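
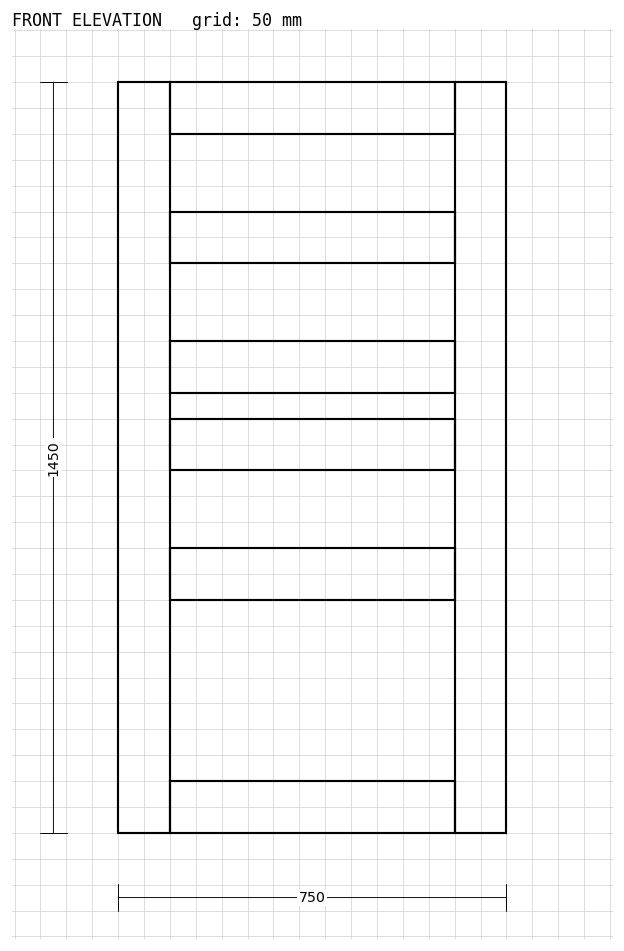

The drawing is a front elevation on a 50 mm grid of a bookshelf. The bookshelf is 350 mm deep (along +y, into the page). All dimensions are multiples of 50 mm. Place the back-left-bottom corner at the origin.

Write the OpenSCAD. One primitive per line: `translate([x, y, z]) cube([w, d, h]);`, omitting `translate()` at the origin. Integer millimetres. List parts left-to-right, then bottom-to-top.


cube([100, 350, 1450]);
translate([100, 0, 0]) cube([550, 350, 100]);
translate([100, 0, 450]) cube([550, 350, 100]);
translate([100, 0, 700]) cube([550, 350, 100]);
translate([100, 0, 850]) cube([550, 350, 100]);
translate([100, 0, 1100]) cube([550, 350, 100]);
translate([100, 0, 1350]) cube([550, 350, 100]);
translate([650, 0, 0]) cube([100, 350, 1450]);


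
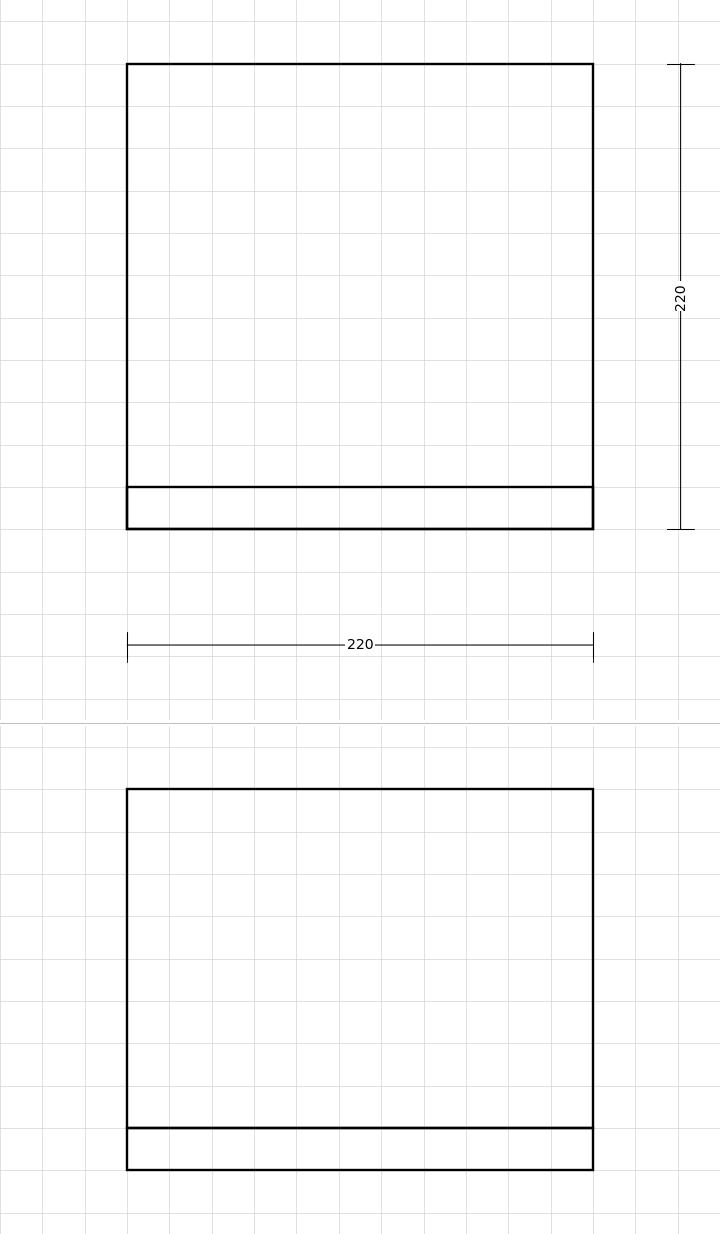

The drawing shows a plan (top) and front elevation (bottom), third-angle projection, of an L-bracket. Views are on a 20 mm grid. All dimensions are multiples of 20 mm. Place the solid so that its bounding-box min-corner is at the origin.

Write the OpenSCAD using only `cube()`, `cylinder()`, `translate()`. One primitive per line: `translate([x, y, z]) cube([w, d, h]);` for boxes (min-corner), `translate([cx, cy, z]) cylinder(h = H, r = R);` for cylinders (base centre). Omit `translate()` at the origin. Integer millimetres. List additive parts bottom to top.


cube([220, 220, 20]);
translate([0, 0, 20]) cube([220, 20, 160]);


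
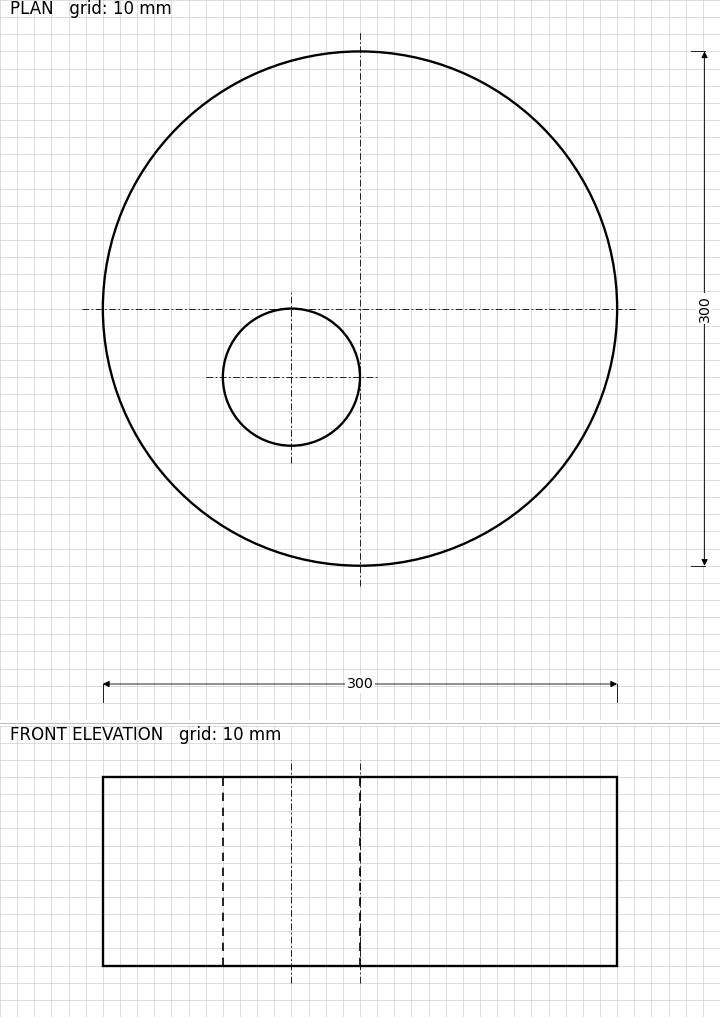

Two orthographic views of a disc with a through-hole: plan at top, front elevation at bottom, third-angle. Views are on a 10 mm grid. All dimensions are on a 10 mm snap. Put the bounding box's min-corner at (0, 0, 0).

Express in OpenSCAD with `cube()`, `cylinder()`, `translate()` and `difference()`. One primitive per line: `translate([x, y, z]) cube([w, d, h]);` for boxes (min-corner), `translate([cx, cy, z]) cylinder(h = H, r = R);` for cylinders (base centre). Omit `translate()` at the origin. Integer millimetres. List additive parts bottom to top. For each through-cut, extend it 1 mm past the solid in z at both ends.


difference() {
  translate([150, 150, 0]) cylinder(h = 110, r = 150);
  translate([110, 110, -1]) cylinder(h = 112, r = 40);
}


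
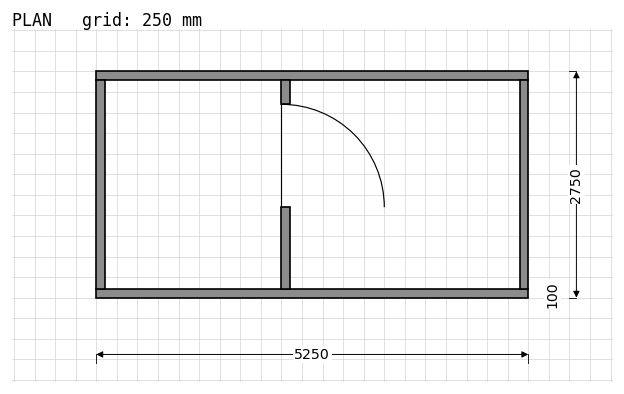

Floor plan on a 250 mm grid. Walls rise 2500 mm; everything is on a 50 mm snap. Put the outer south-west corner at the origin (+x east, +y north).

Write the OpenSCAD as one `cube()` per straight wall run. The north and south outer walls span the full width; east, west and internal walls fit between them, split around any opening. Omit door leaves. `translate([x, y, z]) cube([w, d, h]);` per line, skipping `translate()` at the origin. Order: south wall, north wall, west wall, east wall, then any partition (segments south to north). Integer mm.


cube([5250, 100, 2500]);
translate([0, 2650, 0]) cube([5250, 100, 2500]);
translate([0, 100, 0]) cube([100, 2550, 2500]);
translate([5150, 100, 0]) cube([100, 2550, 2500]);
translate([2250, 100, 0]) cube([100, 1000, 2500]);
translate([2250, 2350, 0]) cube([100, 300, 2500]);


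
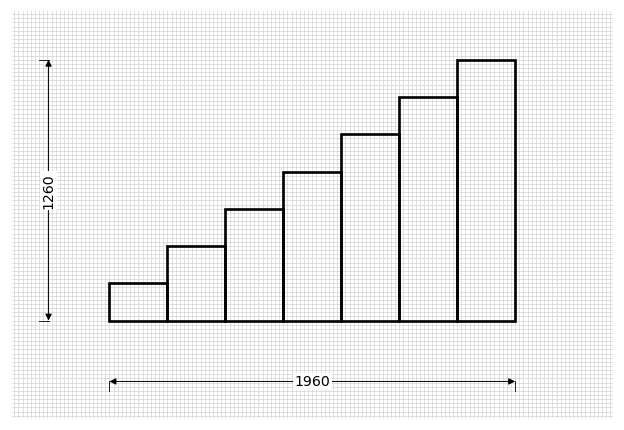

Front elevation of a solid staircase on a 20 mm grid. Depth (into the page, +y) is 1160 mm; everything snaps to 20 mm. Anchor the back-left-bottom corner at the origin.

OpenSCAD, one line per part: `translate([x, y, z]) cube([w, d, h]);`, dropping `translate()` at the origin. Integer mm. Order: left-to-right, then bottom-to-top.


cube([280, 1160, 180]);
translate([280, 0, 0]) cube([280, 1160, 360]);
translate([560, 0, 0]) cube([280, 1160, 540]);
translate([840, 0, 0]) cube([280, 1160, 720]);
translate([1120, 0, 0]) cube([280, 1160, 900]);
translate([1400, 0, 0]) cube([280, 1160, 1080]);
translate([1680, 0, 0]) cube([280, 1160, 1260]);


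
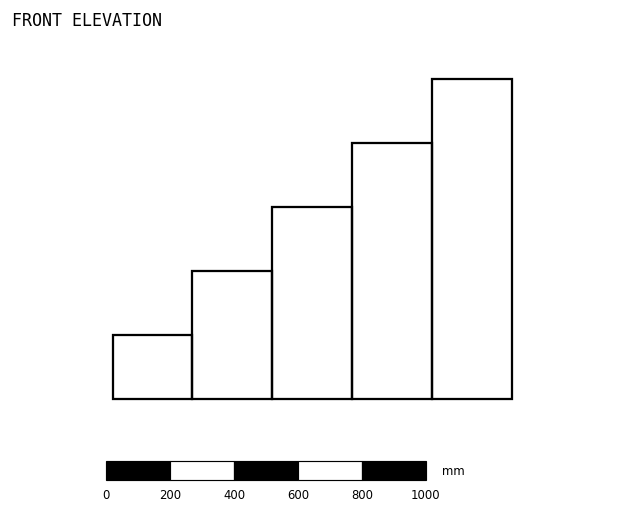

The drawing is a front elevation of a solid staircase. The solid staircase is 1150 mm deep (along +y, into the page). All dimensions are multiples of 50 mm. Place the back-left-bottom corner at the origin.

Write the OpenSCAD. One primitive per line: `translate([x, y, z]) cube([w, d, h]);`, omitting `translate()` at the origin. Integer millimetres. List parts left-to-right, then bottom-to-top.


cube([250, 1150, 200]);
translate([250, 0, 0]) cube([250, 1150, 400]);
translate([500, 0, 0]) cube([250, 1150, 600]);
translate([750, 0, 0]) cube([250, 1150, 800]);
translate([1000, 0, 0]) cube([250, 1150, 1000]);


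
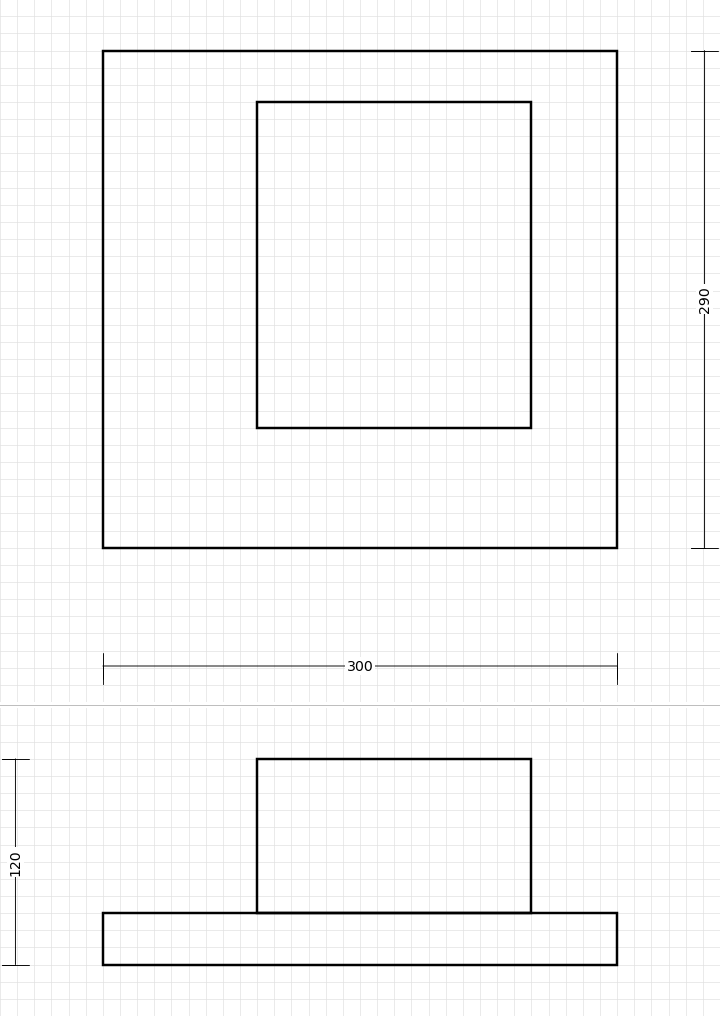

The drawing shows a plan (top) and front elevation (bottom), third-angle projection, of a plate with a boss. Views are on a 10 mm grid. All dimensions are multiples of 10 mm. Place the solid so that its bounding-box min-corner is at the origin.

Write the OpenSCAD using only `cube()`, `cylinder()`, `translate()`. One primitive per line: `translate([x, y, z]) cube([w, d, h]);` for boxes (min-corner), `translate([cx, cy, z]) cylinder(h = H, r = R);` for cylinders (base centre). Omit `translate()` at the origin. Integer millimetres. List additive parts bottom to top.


cube([300, 290, 30]);
translate([90, 70, 30]) cube([160, 190, 90]);


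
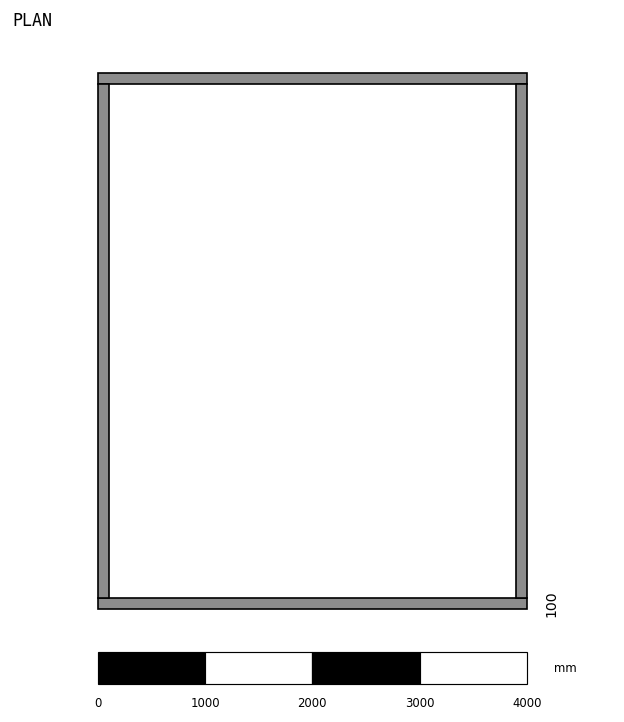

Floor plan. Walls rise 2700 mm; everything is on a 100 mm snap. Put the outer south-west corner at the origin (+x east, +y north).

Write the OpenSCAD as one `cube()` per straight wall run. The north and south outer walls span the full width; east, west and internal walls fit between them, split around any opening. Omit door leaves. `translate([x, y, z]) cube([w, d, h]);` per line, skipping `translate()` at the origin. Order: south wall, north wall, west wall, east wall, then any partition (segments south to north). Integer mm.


cube([4000, 100, 2700]);
translate([0, 4900, 0]) cube([4000, 100, 2700]);
translate([0, 100, 0]) cube([100, 4800, 2700]);
translate([3900, 100, 0]) cube([100, 4800, 2700]);


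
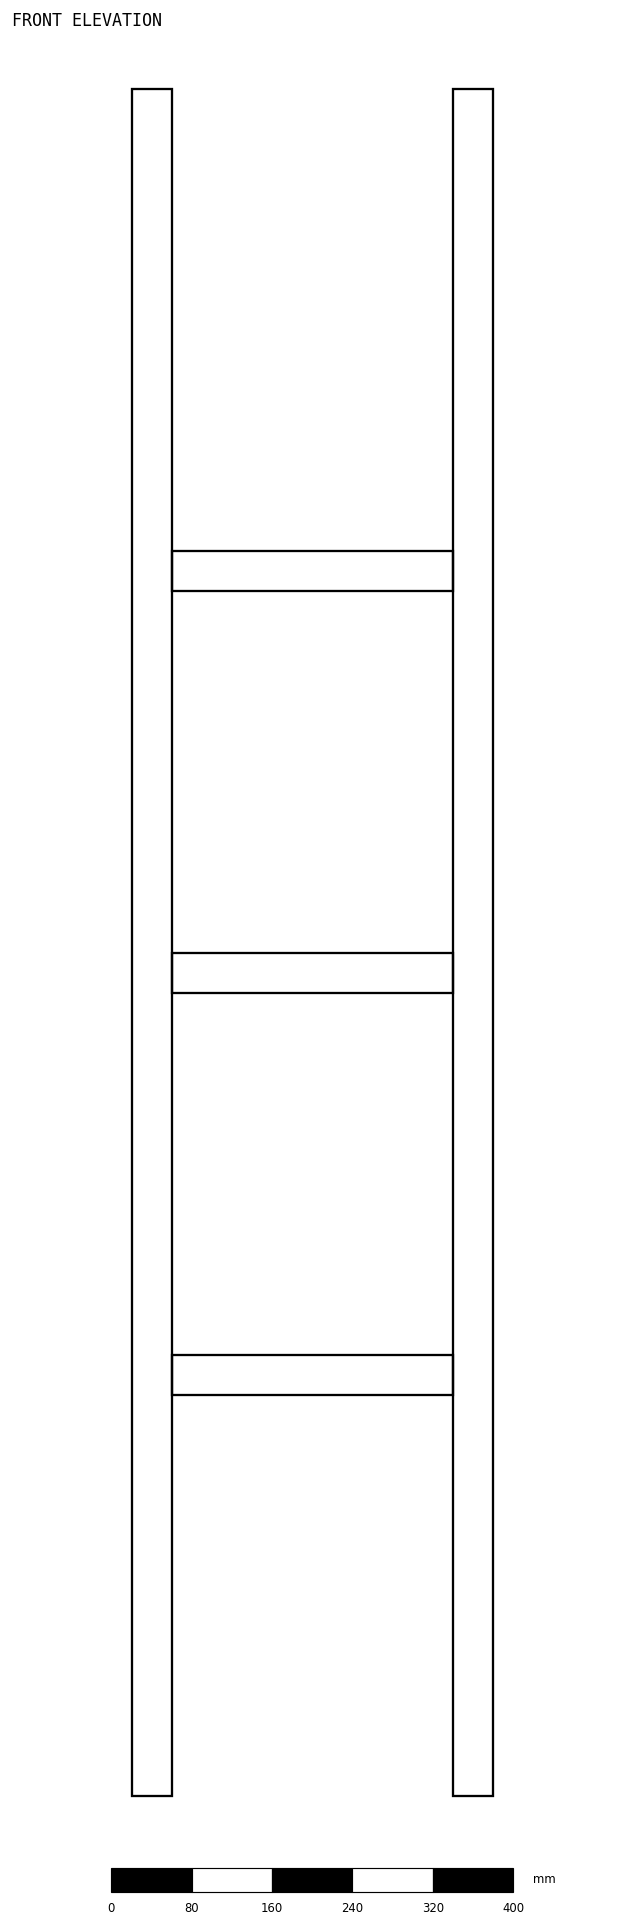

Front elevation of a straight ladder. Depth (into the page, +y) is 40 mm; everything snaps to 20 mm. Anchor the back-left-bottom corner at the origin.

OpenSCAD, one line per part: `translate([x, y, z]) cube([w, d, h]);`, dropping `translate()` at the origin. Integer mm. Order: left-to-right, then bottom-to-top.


cube([40, 40, 1700]);
translate([40, 0, 400]) cube([280, 40, 40]);
translate([40, 0, 800]) cube([280, 40, 40]);
translate([40, 0, 1200]) cube([280, 40, 40]);
translate([320, 0, 0]) cube([40, 40, 1700]);


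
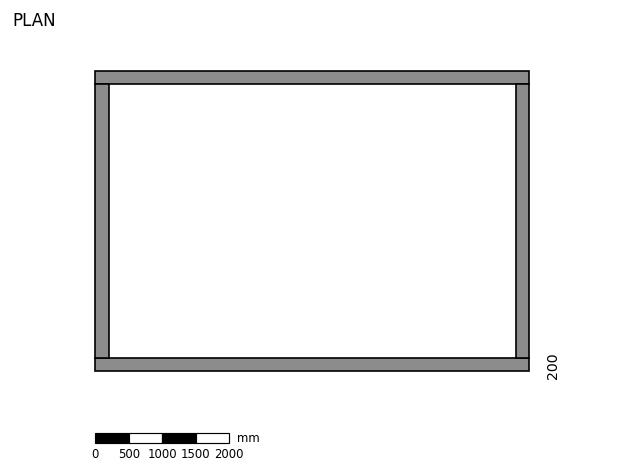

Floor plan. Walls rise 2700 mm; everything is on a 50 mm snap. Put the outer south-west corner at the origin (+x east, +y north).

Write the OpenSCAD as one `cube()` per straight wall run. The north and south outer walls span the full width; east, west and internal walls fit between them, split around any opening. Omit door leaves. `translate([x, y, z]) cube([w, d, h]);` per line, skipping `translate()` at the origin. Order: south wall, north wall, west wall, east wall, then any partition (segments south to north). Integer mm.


cube([6500, 200, 2700]);
translate([0, 4300, 0]) cube([6500, 200, 2700]);
translate([0, 200, 0]) cube([200, 4100, 2700]);
translate([6300, 200, 0]) cube([200, 4100, 2700]);


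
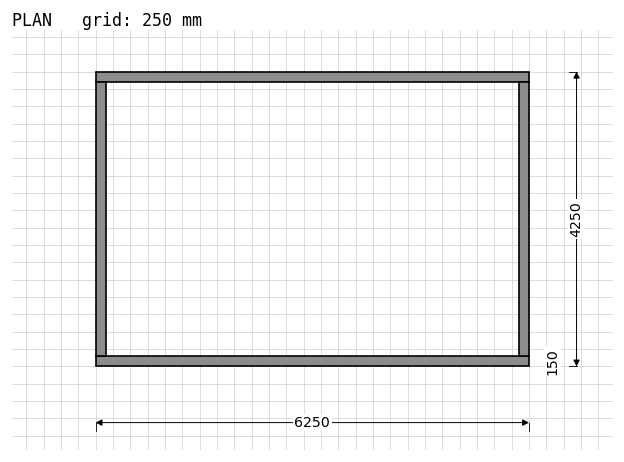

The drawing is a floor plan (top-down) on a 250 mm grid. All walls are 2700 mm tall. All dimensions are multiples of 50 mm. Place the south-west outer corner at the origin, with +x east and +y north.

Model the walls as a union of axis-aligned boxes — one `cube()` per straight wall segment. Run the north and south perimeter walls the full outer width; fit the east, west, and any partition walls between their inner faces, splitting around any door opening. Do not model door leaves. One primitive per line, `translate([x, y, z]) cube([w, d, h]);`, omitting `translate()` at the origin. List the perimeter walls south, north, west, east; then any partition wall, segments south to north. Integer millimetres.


cube([6250, 150, 2700]);
translate([0, 4100, 0]) cube([6250, 150, 2700]);
translate([0, 150, 0]) cube([150, 3950, 2700]);
translate([6100, 150, 0]) cube([150, 3950, 2700]);


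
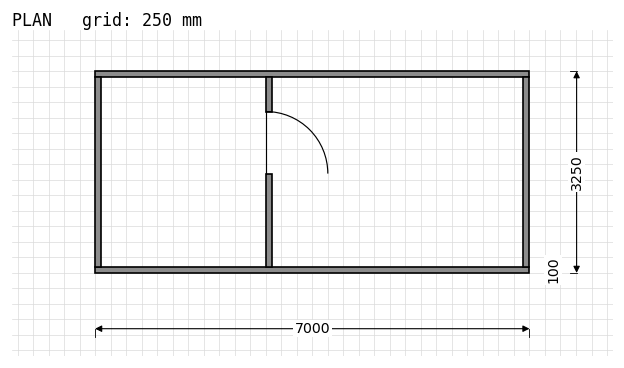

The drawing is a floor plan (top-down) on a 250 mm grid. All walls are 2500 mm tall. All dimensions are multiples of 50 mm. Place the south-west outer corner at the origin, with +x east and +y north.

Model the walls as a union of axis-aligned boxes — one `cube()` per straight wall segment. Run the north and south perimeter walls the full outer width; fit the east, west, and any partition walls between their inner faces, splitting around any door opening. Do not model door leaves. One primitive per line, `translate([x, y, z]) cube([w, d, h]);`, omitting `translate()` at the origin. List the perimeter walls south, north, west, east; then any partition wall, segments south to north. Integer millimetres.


cube([7000, 100, 2500]);
translate([0, 3150, 0]) cube([7000, 100, 2500]);
translate([0, 100, 0]) cube([100, 3050, 2500]);
translate([6900, 100, 0]) cube([100, 3050, 2500]);
translate([2750, 100, 0]) cube([100, 1500, 2500]);
translate([2750, 2600, 0]) cube([100, 550, 2500]);


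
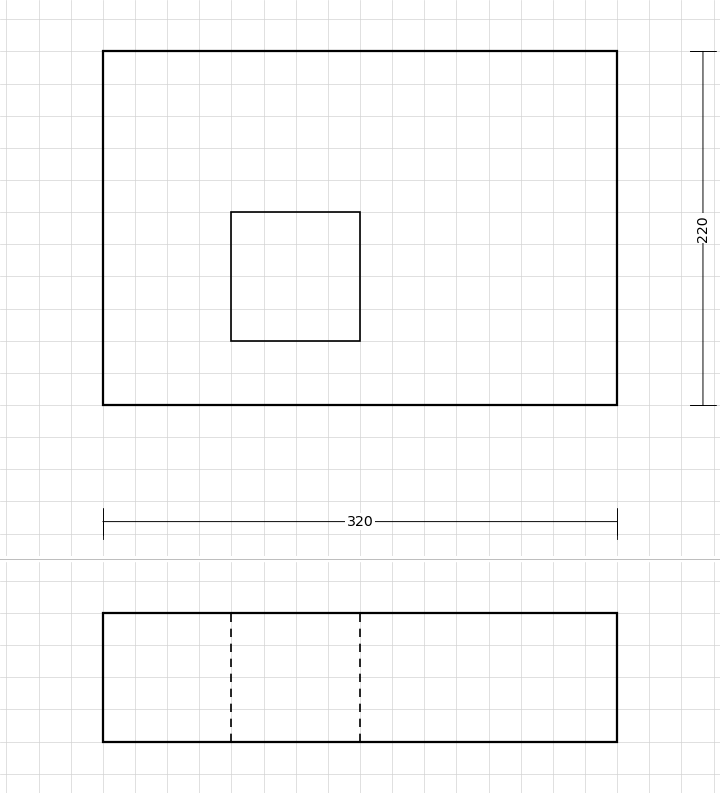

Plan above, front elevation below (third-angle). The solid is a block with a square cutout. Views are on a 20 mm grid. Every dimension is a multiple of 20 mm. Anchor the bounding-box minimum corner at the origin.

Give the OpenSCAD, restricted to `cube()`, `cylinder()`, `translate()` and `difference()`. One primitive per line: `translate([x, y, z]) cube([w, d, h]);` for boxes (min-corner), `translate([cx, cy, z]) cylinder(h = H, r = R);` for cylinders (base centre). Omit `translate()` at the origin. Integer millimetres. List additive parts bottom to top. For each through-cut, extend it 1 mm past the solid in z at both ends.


difference() {
  cube([320, 220, 80]);
  translate([80, 40, -1]) cube([80, 80, 82]);
}


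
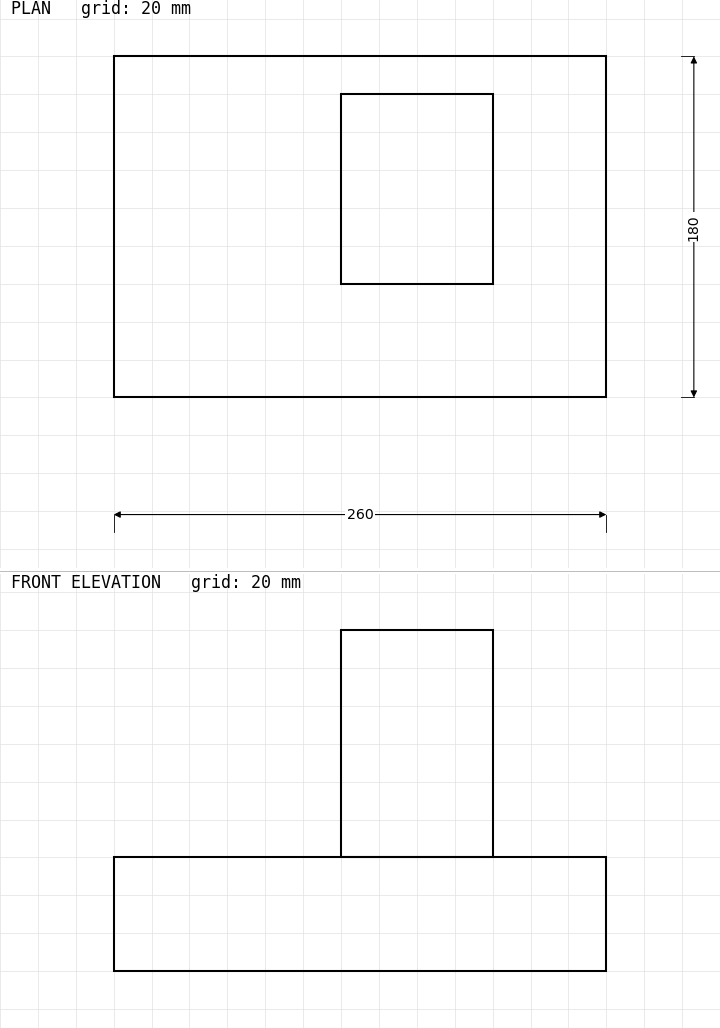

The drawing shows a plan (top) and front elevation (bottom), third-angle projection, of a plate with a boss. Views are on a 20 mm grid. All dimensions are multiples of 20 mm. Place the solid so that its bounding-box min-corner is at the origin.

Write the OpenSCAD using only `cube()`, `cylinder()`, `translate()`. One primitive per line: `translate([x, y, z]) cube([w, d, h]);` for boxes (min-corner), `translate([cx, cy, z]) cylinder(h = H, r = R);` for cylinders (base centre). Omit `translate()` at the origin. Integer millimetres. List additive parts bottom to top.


cube([260, 180, 60]);
translate([120, 60, 60]) cube([80, 100, 120]);


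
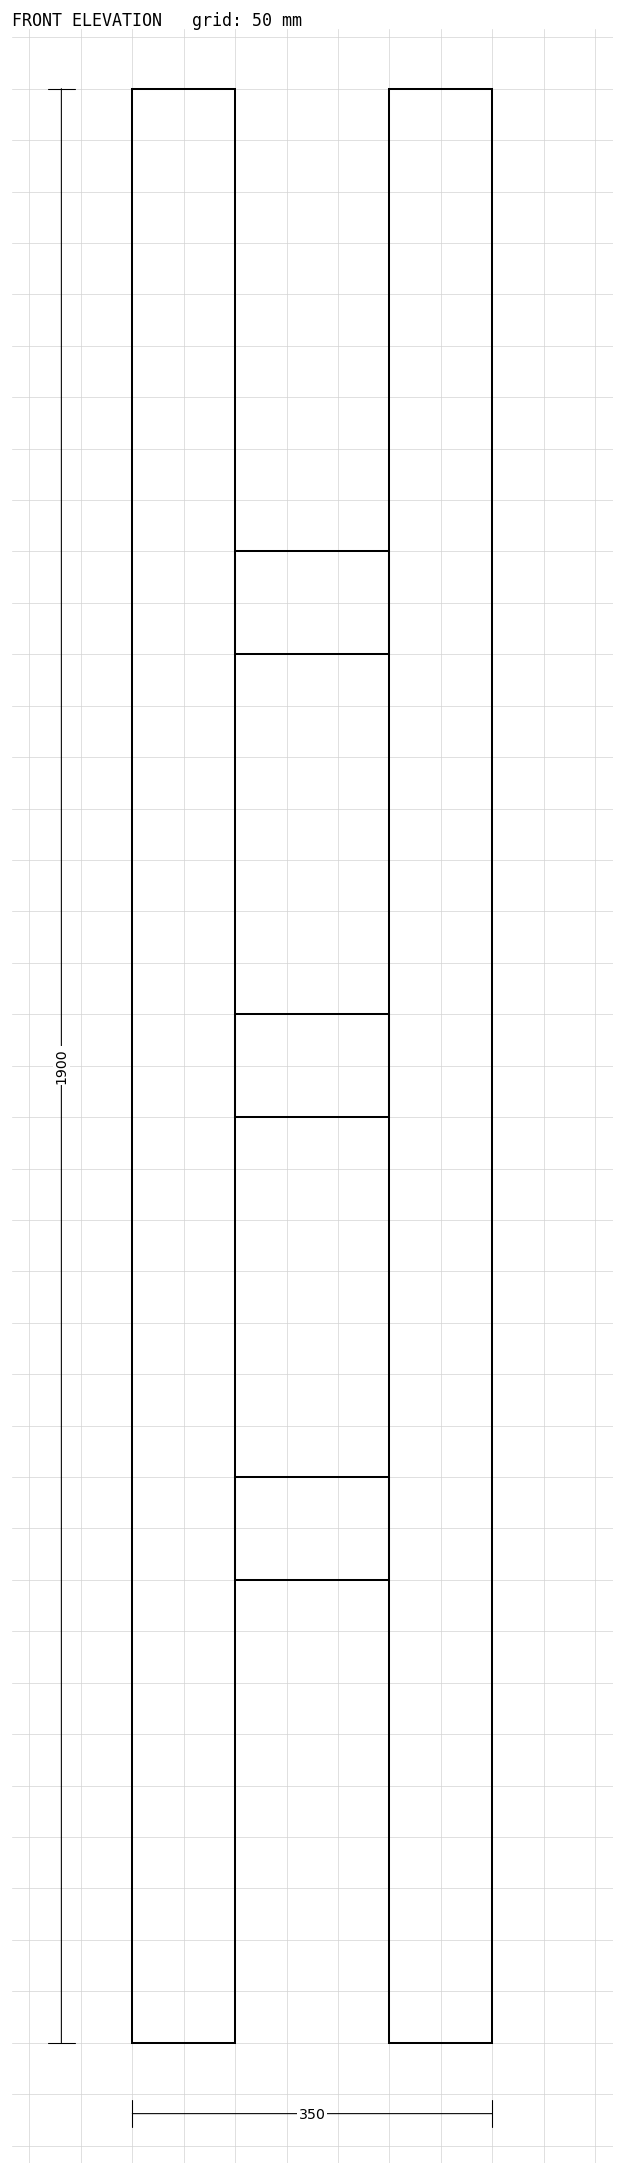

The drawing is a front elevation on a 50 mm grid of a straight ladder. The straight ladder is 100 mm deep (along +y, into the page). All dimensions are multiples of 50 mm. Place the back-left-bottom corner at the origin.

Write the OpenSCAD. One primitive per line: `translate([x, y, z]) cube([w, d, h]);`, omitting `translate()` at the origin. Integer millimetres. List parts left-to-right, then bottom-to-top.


cube([100, 100, 1900]);
translate([100, 0, 450]) cube([150, 100, 100]);
translate([100, 0, 900]) cube([150, 100, 100]);
translate([100, 0, 1350]) cube([150, 100, 100]);
translate([250, 0, 0]) cube([100, 100, 1900]);


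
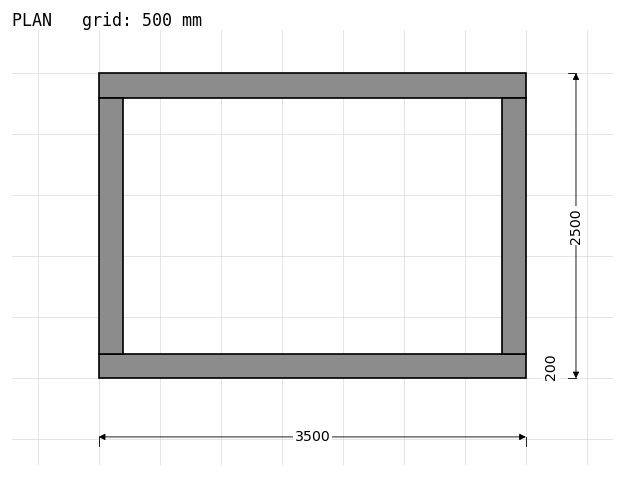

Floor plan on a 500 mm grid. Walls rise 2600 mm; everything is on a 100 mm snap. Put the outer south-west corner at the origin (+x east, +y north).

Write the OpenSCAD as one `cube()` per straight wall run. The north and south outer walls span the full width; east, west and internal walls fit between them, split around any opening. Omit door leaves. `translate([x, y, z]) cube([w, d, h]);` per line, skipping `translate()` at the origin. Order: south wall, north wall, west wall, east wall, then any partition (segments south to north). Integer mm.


cube([3500, 200, 2600]);
translate([0, 2300, 0]) cube([3500, 200, 2600]);
translate([0, 200, 0]) cube([200, 2100, 2600]);
translate([3300, 200, 0]) cube([200, 2100, 2600]);


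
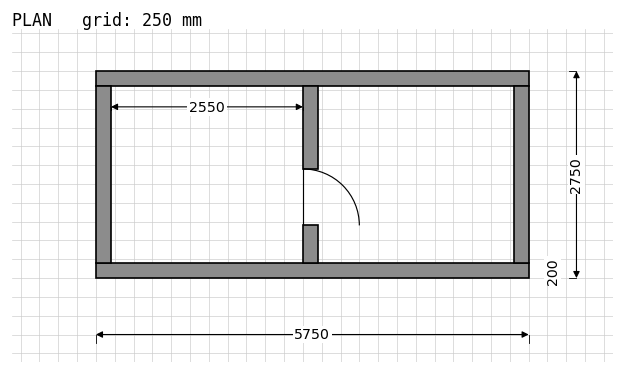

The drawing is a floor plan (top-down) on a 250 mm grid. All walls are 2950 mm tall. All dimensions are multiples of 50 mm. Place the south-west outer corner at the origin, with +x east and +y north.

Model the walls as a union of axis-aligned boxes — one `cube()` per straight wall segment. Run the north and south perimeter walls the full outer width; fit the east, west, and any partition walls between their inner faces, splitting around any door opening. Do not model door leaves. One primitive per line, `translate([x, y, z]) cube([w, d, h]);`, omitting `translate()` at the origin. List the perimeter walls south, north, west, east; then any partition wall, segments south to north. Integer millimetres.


cube([5750, 200, 2950]);
translate([0, 2550, 0]) cube([5750, 200, 2950]);
translate([0, 200, 0]) cube([200, 2350, 2950]);
translate([5550, 200, 0]) cube([200, 2350, 2950]);
translate([2750, 200, 0]) cube([200, 500, 2950]);
translate([2750, 1450, 0]) cube([200, 1100, 2950]);


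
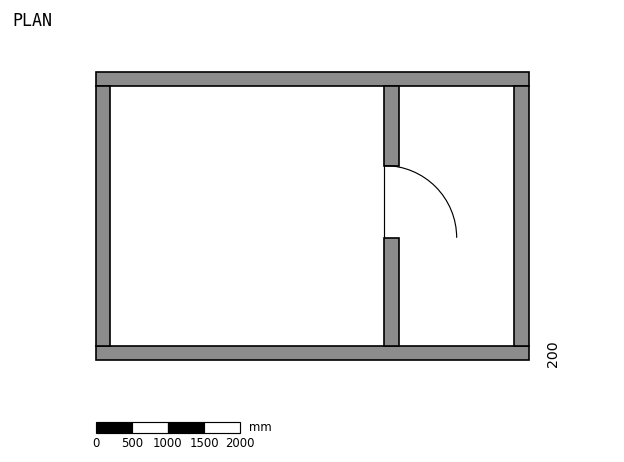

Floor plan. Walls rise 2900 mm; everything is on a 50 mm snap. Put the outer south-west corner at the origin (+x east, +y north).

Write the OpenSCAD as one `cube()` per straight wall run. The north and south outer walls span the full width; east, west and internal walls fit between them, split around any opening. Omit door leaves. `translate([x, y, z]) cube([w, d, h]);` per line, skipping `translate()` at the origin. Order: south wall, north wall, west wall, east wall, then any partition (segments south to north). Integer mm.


cube([6000, 200, 2900]);
translate([0, 3800, 0]) cube([6000, 200, 2900]);
translate([0, 200, 0]) cube([200, 3600, 2900]);
translate([5800, 200, 0]) cube([200, 3600, 2900]);
translate([4000, 200, 0]) cube([200, 1500, 2900]);
translate([4000, 2700, 0]) cube([200, 1100, 2900]);


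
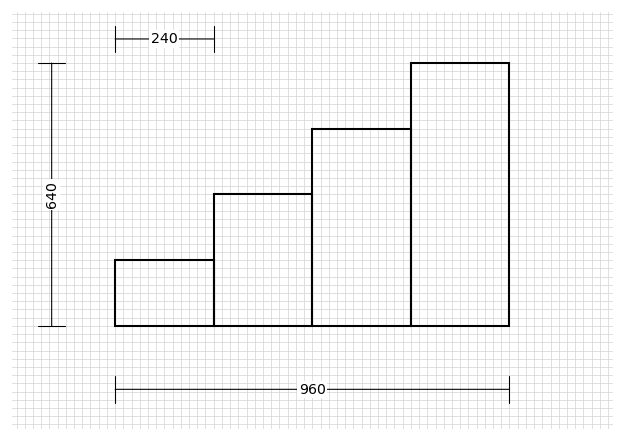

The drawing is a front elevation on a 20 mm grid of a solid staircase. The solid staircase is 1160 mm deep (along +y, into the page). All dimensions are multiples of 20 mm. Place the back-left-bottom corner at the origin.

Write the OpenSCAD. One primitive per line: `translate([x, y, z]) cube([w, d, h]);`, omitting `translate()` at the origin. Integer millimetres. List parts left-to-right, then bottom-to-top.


cube([240, 1160, 160]);
translate([240, 0, 0]) cube([240, 1160, 320]);
translate([480, 0, 0]) cube([240, 1160, 480]);
translate([720, 0, 0]) cube([240, 1160, 640]);


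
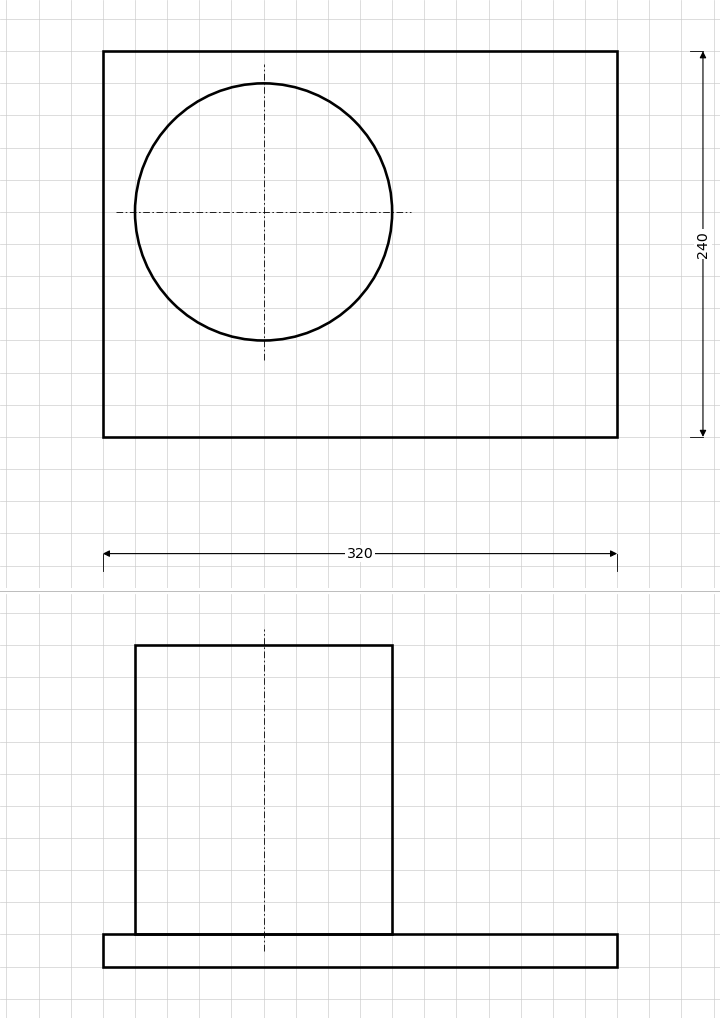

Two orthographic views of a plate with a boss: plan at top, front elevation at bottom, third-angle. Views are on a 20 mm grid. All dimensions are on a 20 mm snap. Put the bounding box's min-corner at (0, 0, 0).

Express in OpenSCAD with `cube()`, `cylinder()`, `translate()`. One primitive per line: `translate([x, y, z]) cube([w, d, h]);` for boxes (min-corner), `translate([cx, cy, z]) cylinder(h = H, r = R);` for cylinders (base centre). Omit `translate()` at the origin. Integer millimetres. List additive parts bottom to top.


cube([320, 240, 20]);
translate([100, 140, 20]) cylinder(h = 180, r = 80);


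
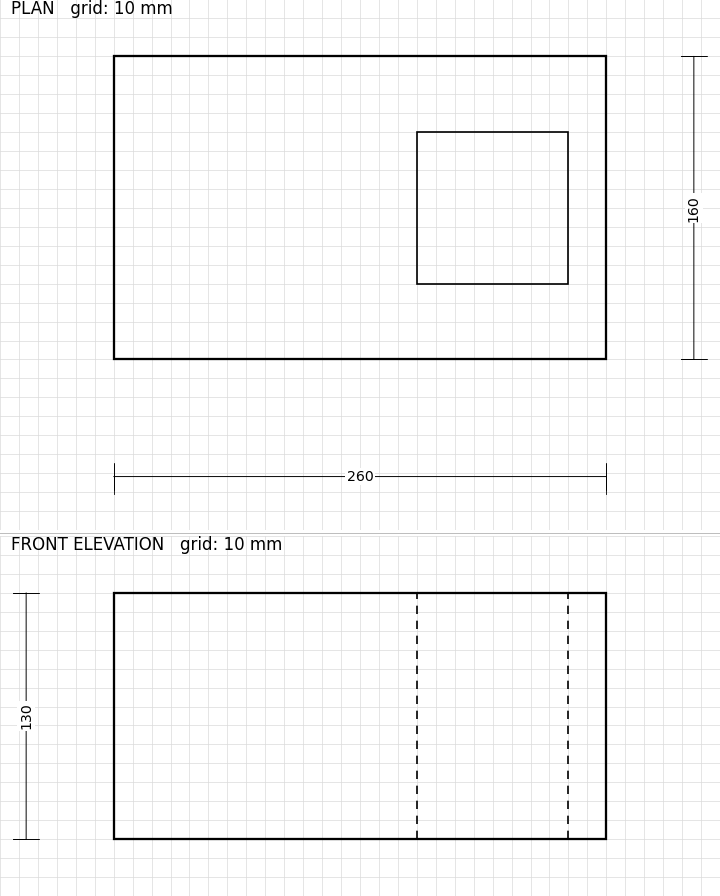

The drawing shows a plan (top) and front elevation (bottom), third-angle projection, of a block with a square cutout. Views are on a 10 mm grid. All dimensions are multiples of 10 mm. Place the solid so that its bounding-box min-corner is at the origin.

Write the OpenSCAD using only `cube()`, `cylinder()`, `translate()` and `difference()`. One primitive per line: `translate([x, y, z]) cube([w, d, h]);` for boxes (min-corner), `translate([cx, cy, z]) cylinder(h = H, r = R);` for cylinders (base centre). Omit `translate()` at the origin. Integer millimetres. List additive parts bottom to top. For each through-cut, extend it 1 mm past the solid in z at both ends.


difference() {
  cube([260, 160, 130]);
  translate([160, 40, -1]) cube([80, 80, 132]);
}


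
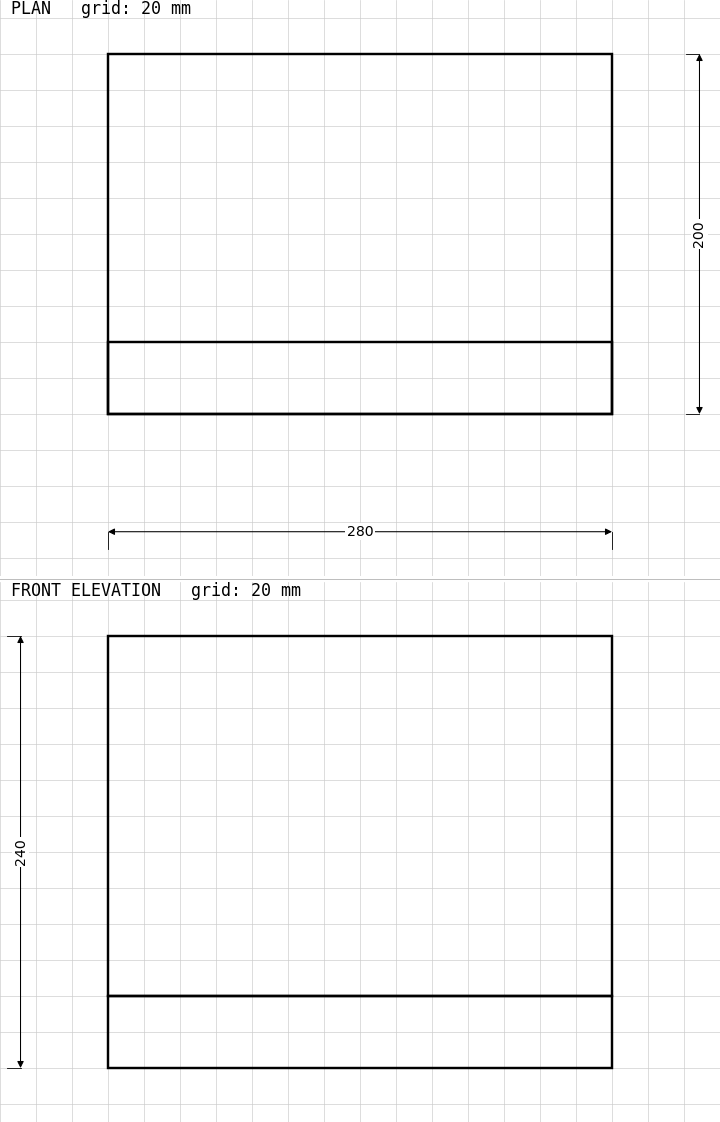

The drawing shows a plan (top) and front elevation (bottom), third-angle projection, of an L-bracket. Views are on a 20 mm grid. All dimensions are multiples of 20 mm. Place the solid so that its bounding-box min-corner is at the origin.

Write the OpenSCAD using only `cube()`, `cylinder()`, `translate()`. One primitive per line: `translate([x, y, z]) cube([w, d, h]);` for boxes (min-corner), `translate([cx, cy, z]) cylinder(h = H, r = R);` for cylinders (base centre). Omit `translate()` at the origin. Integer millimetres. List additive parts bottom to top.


cube([280, 200, 40]);
translate([0, 0, 40]) cube([280, 40, 200]);


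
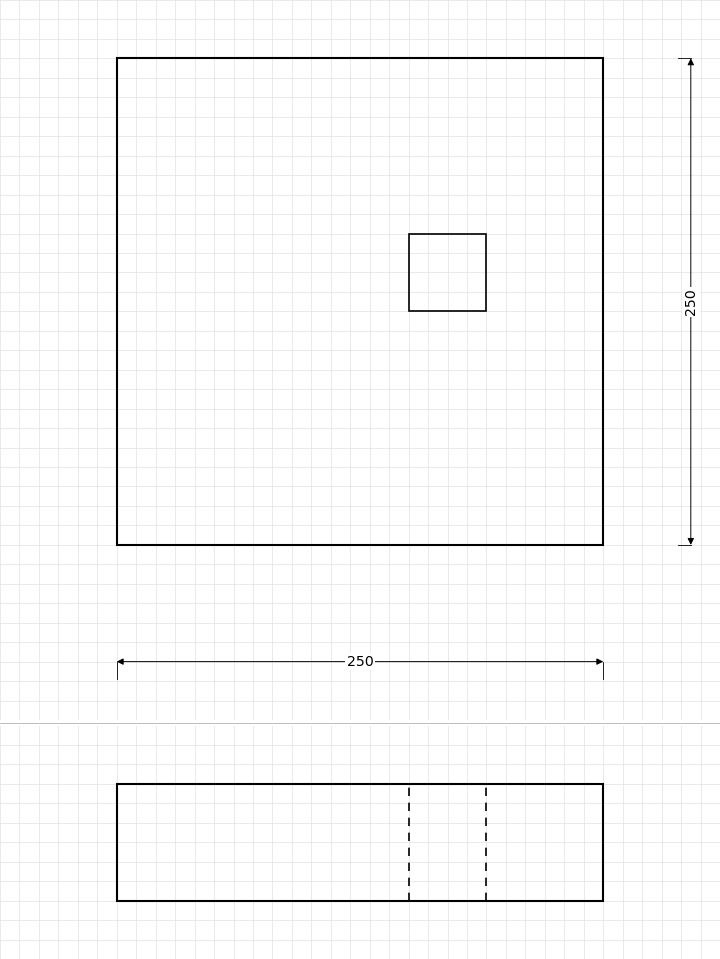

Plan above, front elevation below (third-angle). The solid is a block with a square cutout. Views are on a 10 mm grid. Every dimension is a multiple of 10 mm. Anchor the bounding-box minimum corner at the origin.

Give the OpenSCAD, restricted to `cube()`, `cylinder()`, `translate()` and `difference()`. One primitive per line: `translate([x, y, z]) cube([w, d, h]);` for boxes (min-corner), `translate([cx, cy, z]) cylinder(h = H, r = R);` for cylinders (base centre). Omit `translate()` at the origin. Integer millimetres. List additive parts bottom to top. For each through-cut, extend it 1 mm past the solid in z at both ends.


difference() {
  cube([250, 250, 60]);
  translate([150, 120, -1]) cube([40, 40, 62]);
}


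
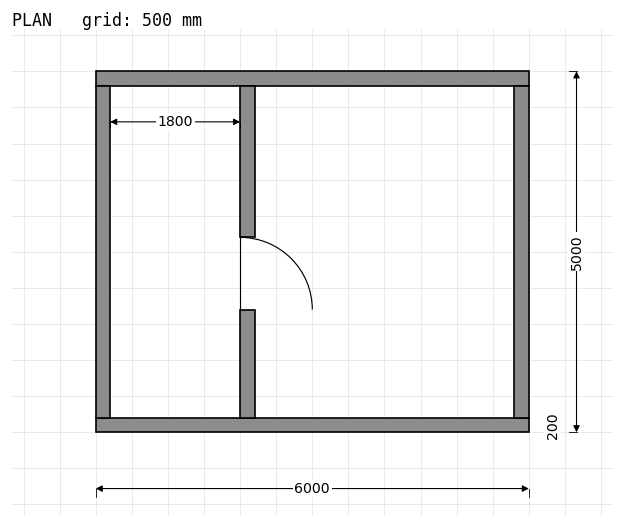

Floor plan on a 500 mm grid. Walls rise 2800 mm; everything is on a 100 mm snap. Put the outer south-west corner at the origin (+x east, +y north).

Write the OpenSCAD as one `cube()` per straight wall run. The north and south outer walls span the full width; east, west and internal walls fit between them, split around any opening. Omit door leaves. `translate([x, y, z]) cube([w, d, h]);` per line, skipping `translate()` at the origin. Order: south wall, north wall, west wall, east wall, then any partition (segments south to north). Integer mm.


cube([6000, 200, 2800]);
translate([0, 4800, 0]) cube([6000, 200, 2800]);
translate([0, 200, 0]) cube([200, 4600, 2800]);
translate([5800, 200, 0]) cube([200, 4600, 2800]);
translate([2000, 200, 0]) cube([200, 1500, 2800]);
translate([2000, 2700, 0]) cube([200, 2100, 2800]);


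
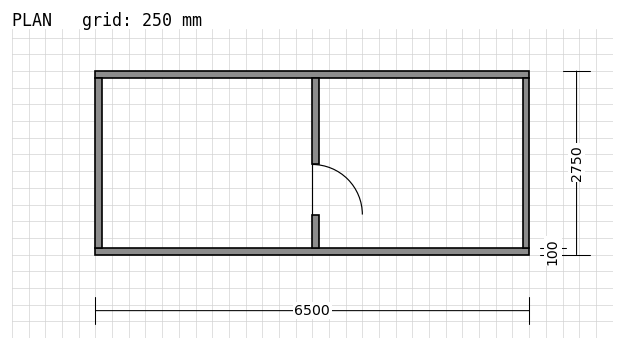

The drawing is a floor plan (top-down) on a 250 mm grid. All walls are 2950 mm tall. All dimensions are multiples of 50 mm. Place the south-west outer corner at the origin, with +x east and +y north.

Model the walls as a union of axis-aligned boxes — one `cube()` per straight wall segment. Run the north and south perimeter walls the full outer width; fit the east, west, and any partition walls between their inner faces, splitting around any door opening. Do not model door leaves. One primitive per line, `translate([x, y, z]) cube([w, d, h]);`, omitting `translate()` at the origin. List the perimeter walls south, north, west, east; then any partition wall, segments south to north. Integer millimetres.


cube([6500, 100, 2950]);
translate([0, 2650, 0]) cube([6500, 100, 2950]);
translate([0, 100, 0]) cube([100, 2550, 2950]);
translate([6400, 100, 0]) cube([100, 2550, 2950]);
translate([3250, 100, 0]) cube([100, 500, 2950]);
translate([3250, 1350, 0]) cube([100, 1300, 2950]);


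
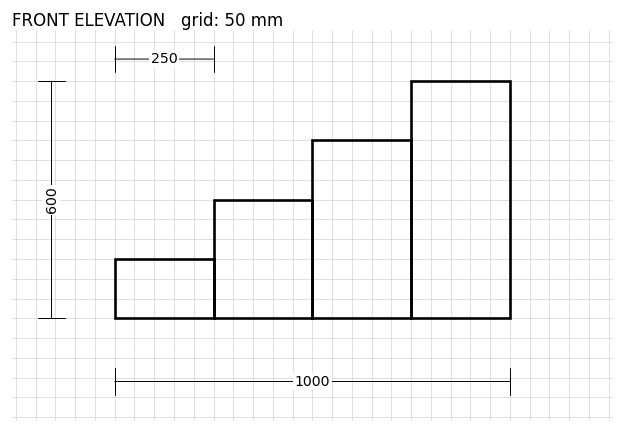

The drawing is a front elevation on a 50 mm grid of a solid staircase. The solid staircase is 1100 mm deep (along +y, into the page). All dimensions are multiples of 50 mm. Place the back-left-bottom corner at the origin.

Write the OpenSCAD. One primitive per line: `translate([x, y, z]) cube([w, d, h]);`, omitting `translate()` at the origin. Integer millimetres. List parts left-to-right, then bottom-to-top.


cube([250, 1100, 150]);
translate([250, 0, 0]) cube([250, 1100, 300]);
translate([500, 0, 0]) cube([250, 1100, 450]);
translate([750, 0, 0]) cube([250, 1100, 600]);


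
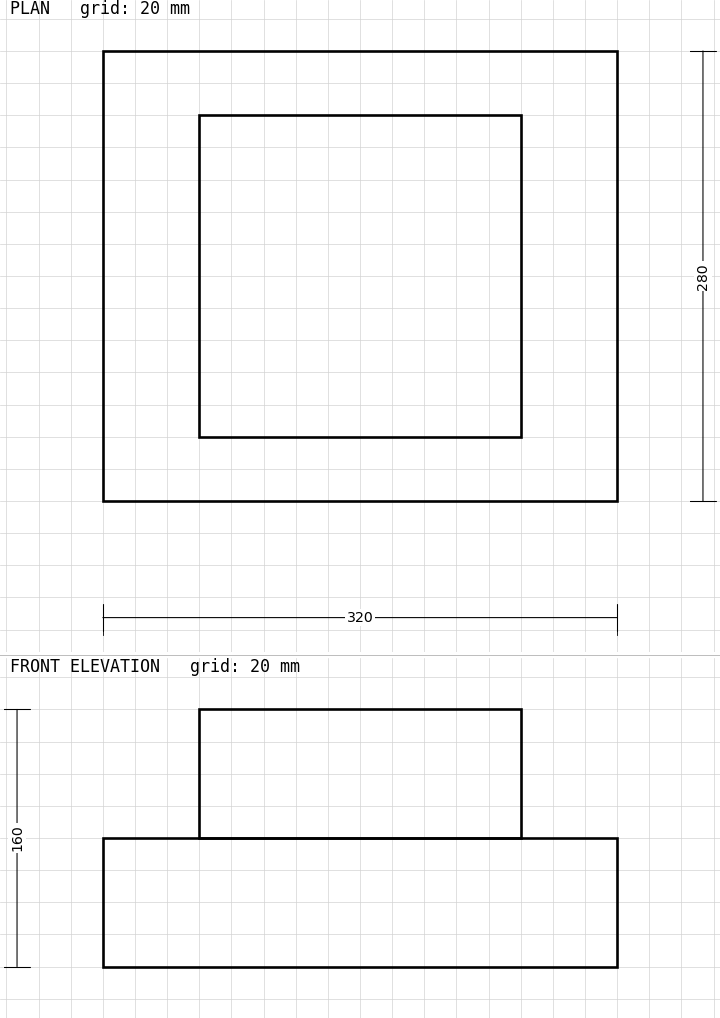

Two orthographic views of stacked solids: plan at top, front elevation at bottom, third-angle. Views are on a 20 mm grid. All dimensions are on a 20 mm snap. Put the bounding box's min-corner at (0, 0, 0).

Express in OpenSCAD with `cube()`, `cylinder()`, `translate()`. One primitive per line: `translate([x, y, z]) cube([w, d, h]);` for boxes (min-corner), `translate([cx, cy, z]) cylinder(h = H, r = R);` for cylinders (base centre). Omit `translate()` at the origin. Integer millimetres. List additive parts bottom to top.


cube([320, 280, 80]);
translate([60, 40, 80]) cube([200, 200, 80]);


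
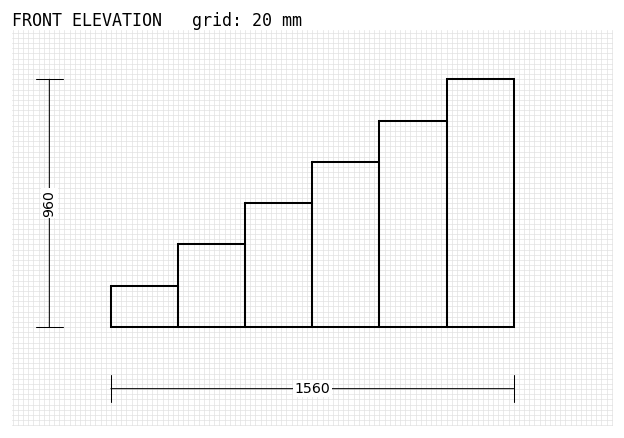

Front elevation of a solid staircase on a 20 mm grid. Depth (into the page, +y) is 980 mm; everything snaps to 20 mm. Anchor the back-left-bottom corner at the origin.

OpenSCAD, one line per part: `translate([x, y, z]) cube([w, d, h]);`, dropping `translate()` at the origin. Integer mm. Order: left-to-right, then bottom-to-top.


cube([260, 980, 160]);
translate([260, 0, 0]) cube([260, 980, 320]);
translate([520, 0, 0]) cube([260, 980, 480]);
translate([780, 0, 0]) cube([260, 980, 640]);
translate([1040, 0, 0]) cube([260, 980, 800]);
translate([1300, 0, 0]) cube([260, 980, 960]);


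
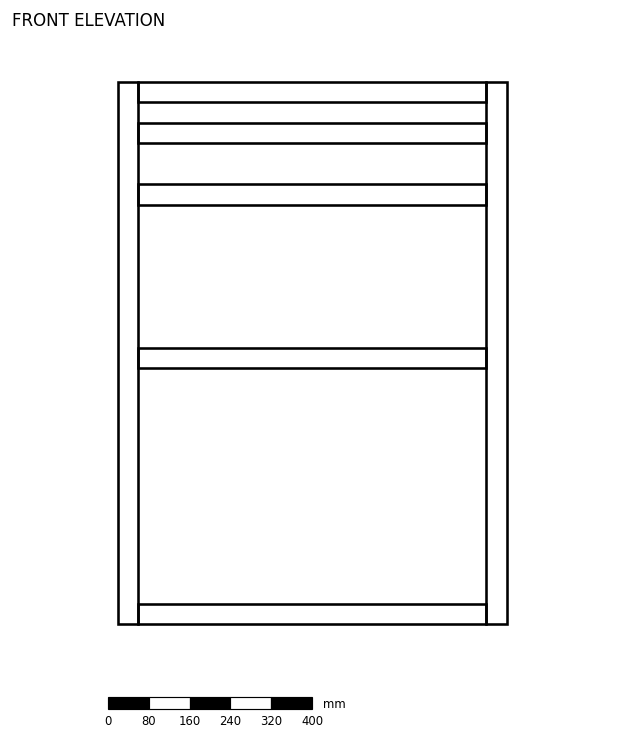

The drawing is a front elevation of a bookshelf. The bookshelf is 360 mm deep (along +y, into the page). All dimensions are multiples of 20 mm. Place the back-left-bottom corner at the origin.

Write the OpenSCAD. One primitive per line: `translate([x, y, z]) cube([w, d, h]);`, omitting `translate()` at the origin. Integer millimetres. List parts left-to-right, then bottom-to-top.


cube([40, 360, 1060]);
translate([40, 0, 0]) cube([680, 360, 40]);
translate([40, 0, 500]) cube([680, 360, 40]);
translate([40, 0, 820]) cube([680, 360, 40]);
translate([40, 0, 940]) cube([680, 360, 40]);
translate([40, 0, 1020]) cube([680, 360, 40]);
translate([720, 0, 0]) cube([40, 360, 1060]);


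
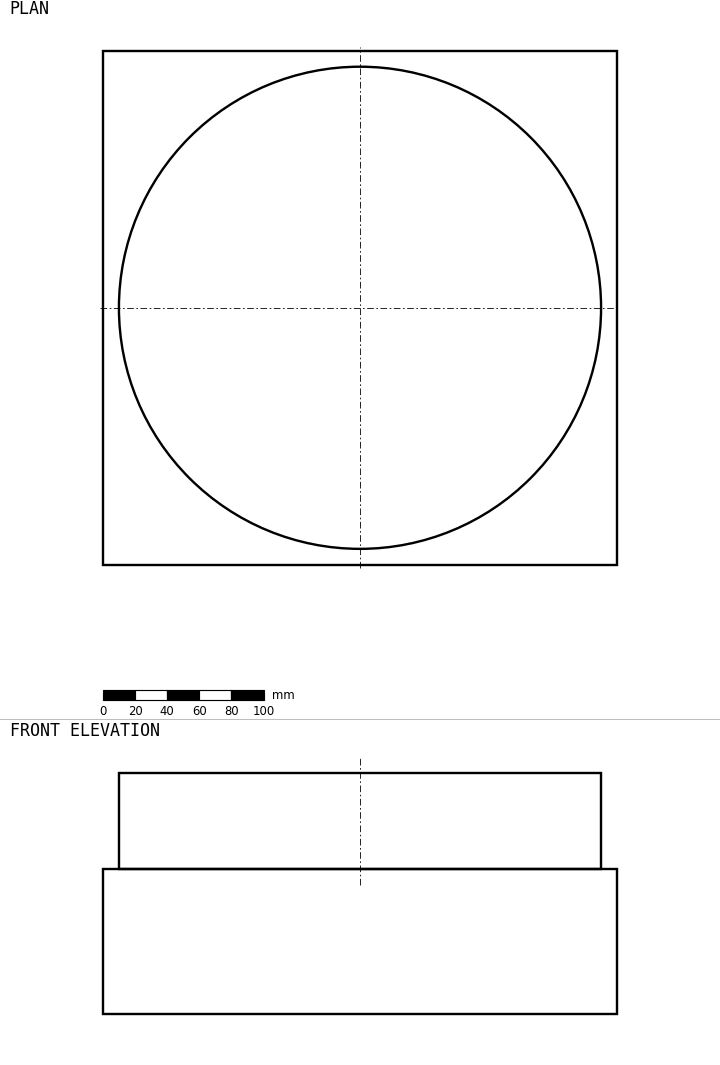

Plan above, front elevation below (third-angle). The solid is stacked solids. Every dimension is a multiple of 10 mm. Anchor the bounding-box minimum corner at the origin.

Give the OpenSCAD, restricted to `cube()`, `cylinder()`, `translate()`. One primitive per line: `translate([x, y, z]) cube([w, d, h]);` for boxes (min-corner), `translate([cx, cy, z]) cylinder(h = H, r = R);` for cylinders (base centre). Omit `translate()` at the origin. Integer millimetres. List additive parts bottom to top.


cube([320, 320, 90]);
translate([160, 160, 90]) cylinder(h = 60, r = 150);


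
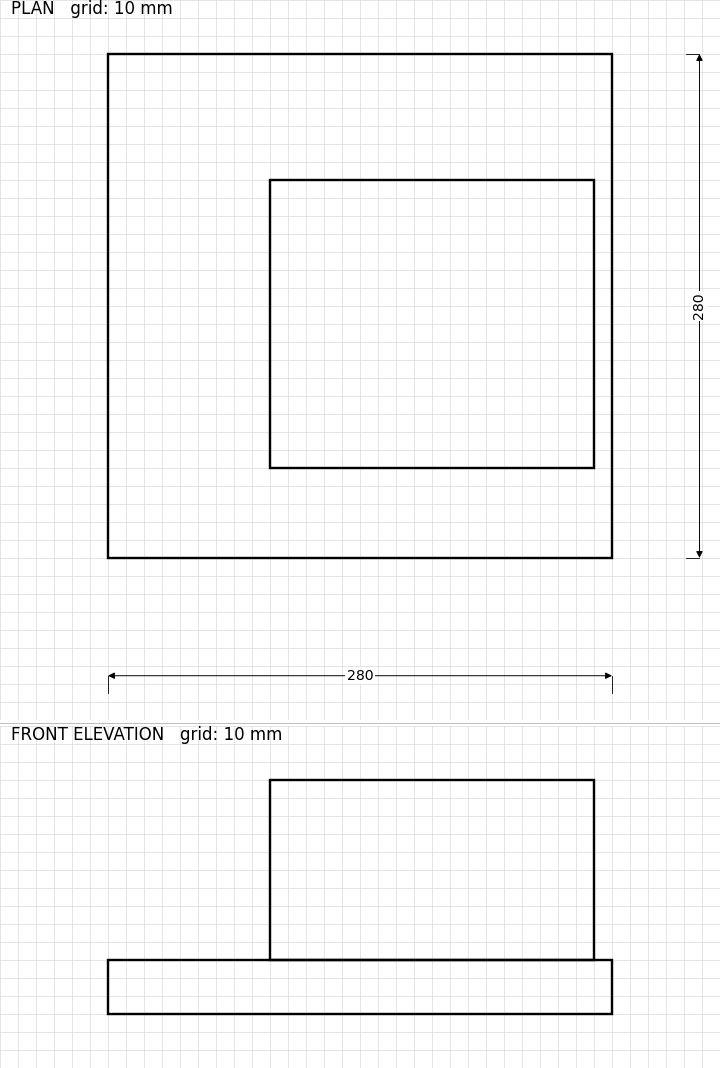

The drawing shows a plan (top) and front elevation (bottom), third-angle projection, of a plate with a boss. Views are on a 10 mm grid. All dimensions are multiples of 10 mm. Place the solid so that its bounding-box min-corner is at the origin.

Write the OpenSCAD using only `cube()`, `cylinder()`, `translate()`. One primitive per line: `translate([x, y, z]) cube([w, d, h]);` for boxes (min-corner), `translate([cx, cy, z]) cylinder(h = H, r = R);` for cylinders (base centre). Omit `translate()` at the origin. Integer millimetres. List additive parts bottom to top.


cube([280, 280, 30]);
translate([90, 50, 30]) cube([180, 160, 100]);


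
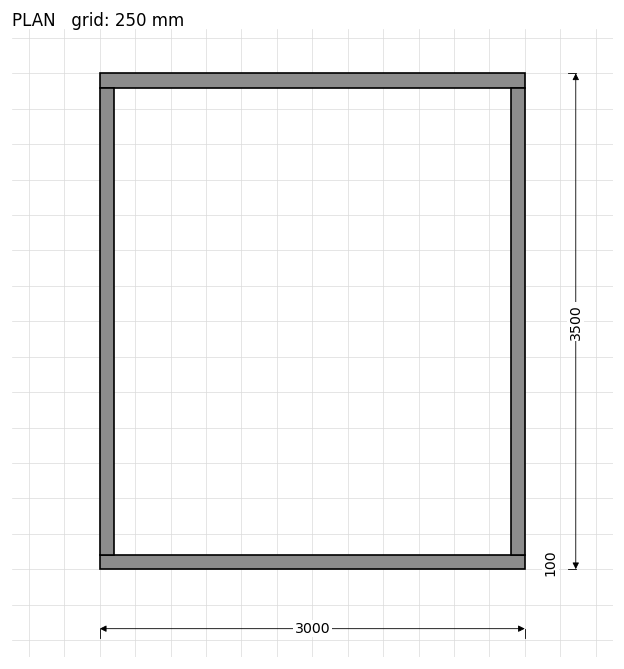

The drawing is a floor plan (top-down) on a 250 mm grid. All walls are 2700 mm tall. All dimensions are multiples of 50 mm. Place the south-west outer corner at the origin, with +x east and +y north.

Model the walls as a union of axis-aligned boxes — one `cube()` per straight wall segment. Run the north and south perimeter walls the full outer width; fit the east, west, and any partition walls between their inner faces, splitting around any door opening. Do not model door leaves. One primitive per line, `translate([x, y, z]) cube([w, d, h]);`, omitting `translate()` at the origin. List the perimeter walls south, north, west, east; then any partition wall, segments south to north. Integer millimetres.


cube([3000, 100, 2700]);
translate([0, 3400, 0]) cube([3000, 100, 2700]);
translate([0, 100, 0]) cube([100, 3300, 2700]);
translate([2900, 100, 0]) cube([100, 3300, 2700]);


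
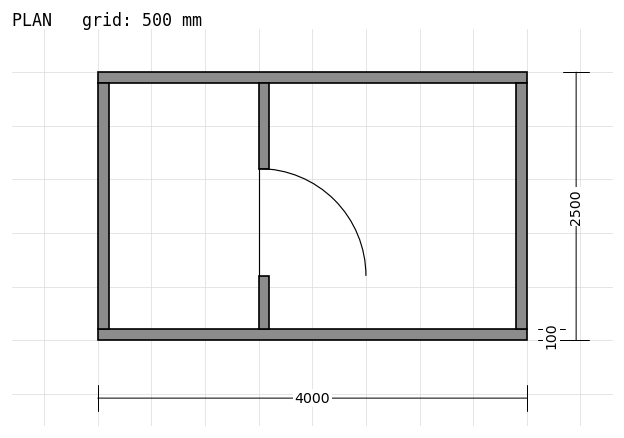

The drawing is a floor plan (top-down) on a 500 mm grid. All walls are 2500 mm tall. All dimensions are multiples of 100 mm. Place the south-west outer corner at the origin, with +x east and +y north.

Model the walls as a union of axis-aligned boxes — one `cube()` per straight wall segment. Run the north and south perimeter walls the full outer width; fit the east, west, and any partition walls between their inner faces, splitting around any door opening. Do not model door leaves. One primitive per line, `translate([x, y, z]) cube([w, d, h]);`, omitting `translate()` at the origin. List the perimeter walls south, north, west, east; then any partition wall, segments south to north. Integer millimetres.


cube([4000, 100, 2500]);
translate([0, 2400, 0]) cube([4000, 100, 2500]);
translate([0, 100, 0]) cube([100, 2300, 2500]);
translate([3900, 100, 0]) cube([100, 2300, 2500]);
translate([1500, 100, 0]) cube([100, 500, 2500]);
translate([1500, 1600, 0]) cube([100, 800, 2500]);


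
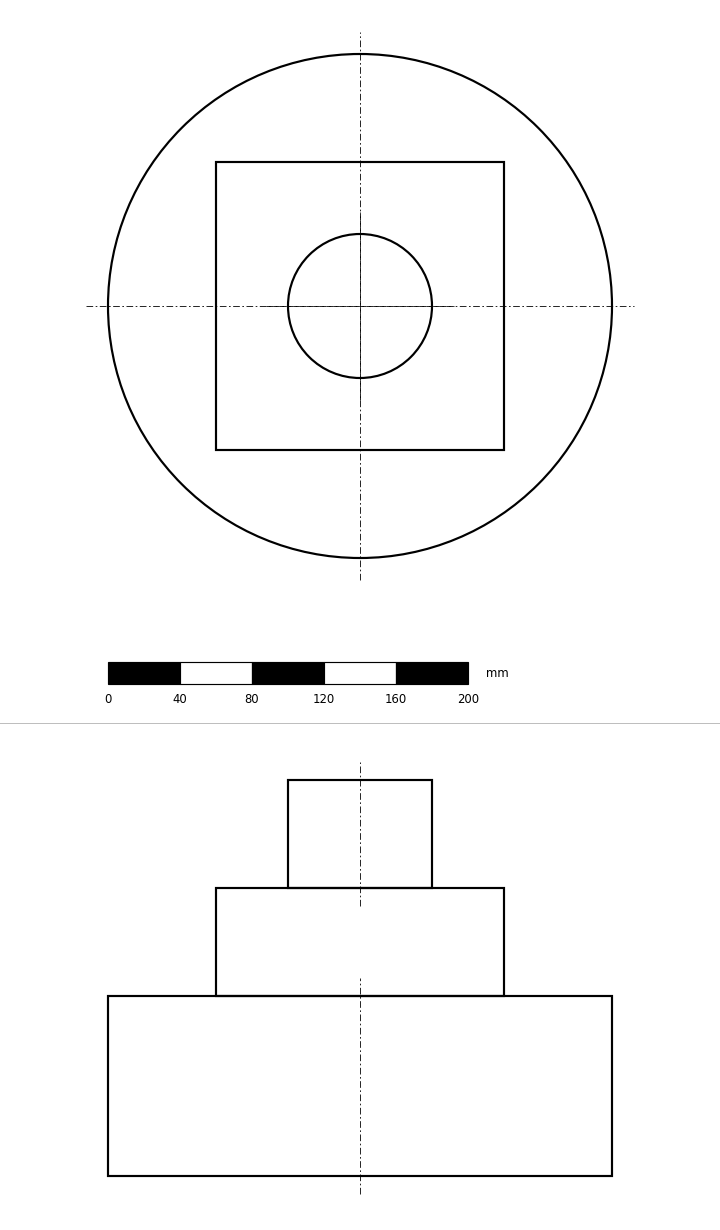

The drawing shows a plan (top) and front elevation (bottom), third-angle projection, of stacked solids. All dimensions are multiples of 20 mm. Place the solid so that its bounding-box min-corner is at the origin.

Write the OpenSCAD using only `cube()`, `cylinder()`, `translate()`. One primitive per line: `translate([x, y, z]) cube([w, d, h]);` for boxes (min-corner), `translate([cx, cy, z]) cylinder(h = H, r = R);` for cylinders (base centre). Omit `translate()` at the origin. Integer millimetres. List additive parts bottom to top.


translate([140, 140, 0]) cylinder(h = 100, r = 140);
translate([60, 60, 100]) cube([160, 160, 60]);
translate([140, 140, 160]) cylinder(h = 60, r = 40);


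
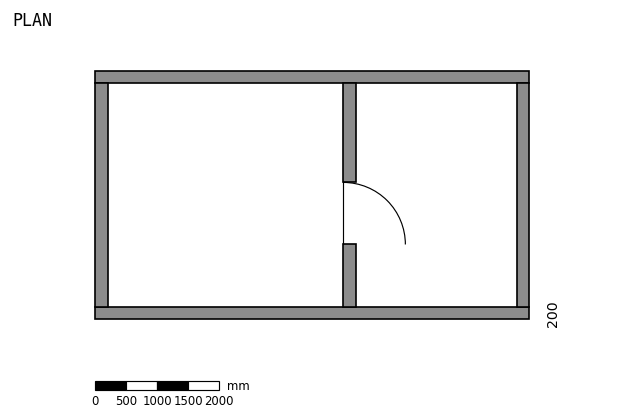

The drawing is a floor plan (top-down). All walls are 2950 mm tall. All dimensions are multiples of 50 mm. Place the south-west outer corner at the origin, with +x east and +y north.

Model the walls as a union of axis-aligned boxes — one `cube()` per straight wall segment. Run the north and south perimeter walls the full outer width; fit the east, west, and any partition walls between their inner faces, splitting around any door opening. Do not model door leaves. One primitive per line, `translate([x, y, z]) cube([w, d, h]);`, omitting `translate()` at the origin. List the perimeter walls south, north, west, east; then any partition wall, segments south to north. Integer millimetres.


cube([7000, 200, 2950]);
translate([0, 3800, 0]) cube([7000, 200, 2950]);
translate([0, 200, 0]) cube([200, 3600, 2950]);
translate([6800, 200, 0]) cube([200, 3600, 2950]);
translate([4000, 200, 0]) cube([200, 1000, 2950]);
translate([4000, 2200, 0]) cube([200, 1600, 2950]);


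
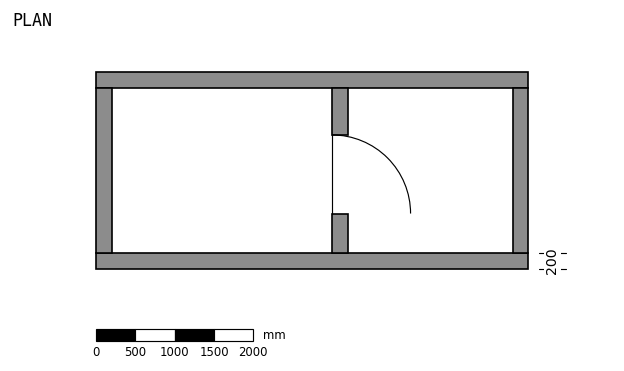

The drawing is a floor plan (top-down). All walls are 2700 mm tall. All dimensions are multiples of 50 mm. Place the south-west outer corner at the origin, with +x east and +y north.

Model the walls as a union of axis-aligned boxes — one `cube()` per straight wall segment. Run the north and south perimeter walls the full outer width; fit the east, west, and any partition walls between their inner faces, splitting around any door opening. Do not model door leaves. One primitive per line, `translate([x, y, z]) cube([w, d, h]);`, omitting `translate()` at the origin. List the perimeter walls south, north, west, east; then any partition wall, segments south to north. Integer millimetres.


cube([5500, 200, 2700]);
translate([0, 2300, 0]) cube([5500, 200, 2700]);
translate([0, 200, 0]) cube([200, 2100, 2700]);
translate([5300, 200, 0]) cube([200, 2100, 2700]);
translate([3000, 200, 0]) cube([200, 500, 2700]);
translate([3000, 1700, 0]) cube([200, 600, 2700]);


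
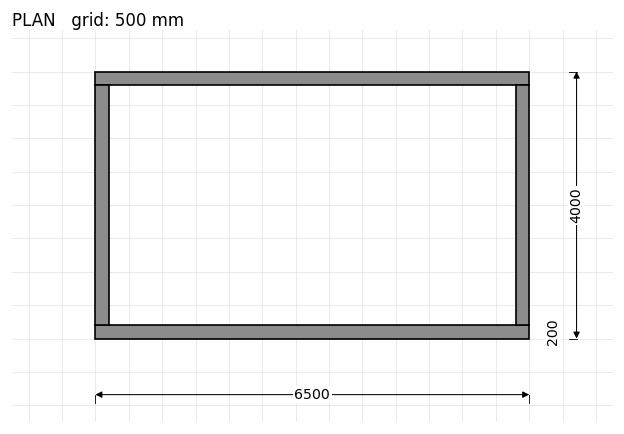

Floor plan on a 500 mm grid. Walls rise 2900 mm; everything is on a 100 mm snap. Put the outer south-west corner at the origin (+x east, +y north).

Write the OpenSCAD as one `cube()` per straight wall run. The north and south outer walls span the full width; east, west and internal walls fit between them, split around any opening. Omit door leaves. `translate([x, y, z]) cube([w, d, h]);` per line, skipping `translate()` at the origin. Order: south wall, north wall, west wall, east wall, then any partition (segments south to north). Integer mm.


cube([6500, 200, 2900]);
translate([0, 3800, 0]) cube([6500, 200, 2900]);
translate([0, 200, 0]) cube([200, 3600, 2900]);
translate([6300, 200, 0]) cube([200, 3600, 2900]);


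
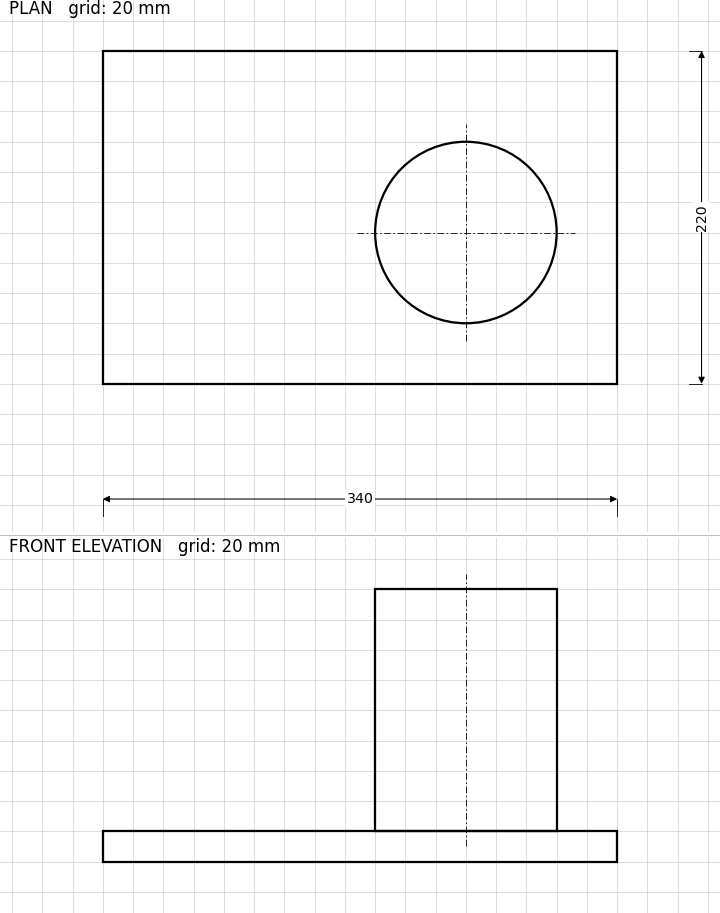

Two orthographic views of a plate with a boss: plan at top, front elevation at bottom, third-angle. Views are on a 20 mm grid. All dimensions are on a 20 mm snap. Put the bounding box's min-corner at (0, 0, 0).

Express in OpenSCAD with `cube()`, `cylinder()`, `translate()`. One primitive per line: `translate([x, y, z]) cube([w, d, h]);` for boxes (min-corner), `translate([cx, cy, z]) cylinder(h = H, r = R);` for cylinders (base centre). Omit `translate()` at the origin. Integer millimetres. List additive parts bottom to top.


cube([340, 220, 20]);
translate([240, 100, 20]) cylinder(h = 160, r = 60);


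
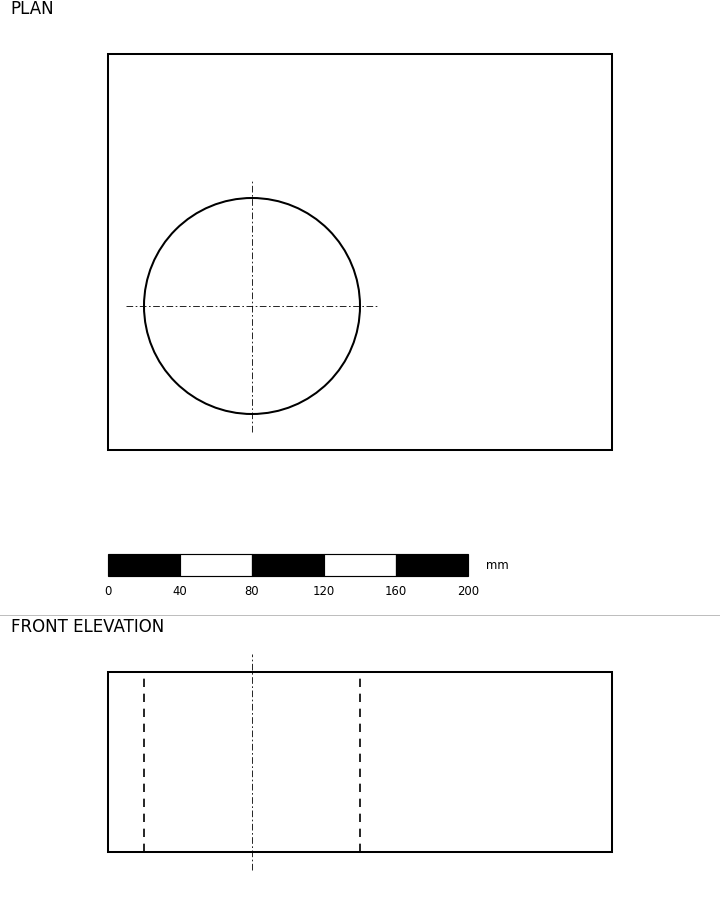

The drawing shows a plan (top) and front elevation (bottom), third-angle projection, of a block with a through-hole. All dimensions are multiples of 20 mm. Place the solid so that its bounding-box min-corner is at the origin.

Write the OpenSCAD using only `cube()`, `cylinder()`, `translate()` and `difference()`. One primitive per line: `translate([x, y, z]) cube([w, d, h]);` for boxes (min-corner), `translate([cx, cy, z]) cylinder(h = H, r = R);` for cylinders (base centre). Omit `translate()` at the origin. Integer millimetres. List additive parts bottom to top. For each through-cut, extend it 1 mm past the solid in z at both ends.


difference() {
  cube([280, 220, 100]);
  translate([80, 80, -1]) cylinder(h = 102, r = 60);
}


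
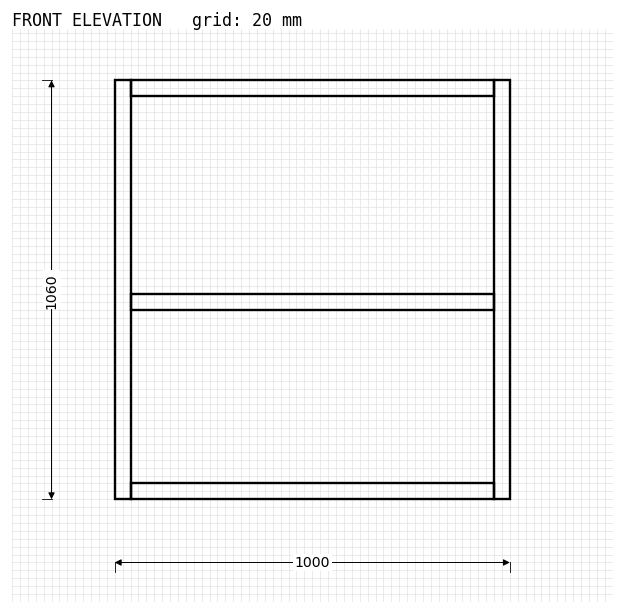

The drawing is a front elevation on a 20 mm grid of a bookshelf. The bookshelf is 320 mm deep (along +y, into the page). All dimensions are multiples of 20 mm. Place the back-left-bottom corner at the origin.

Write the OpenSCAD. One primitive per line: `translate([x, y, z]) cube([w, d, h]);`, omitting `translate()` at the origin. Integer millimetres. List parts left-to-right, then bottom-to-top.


cube([40, 320, 1060]);
translate([40, 0, 0]) cube([920, 320, 40]);
translate([40, 0, 480]) cube([920, 320, 40]);
translate([40, 0, 1020]) cube([920, 320, 40]);
translate([960, 0, 0]) cube([40, 320, 1060]);
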